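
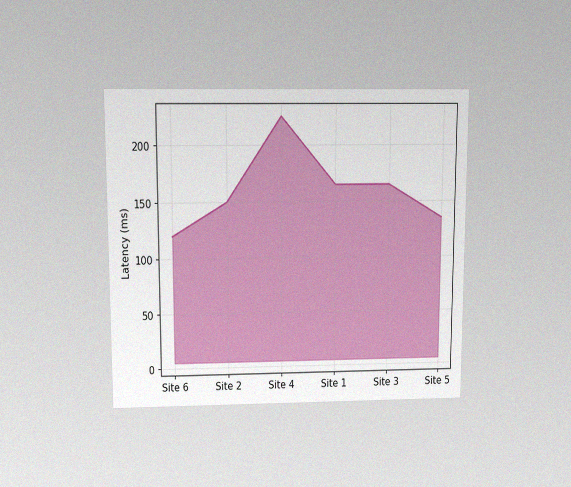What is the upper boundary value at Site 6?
The chart is viewed slightly from above, with some photo noise. At Site 6 the upper boundary is at 120ms.

120ms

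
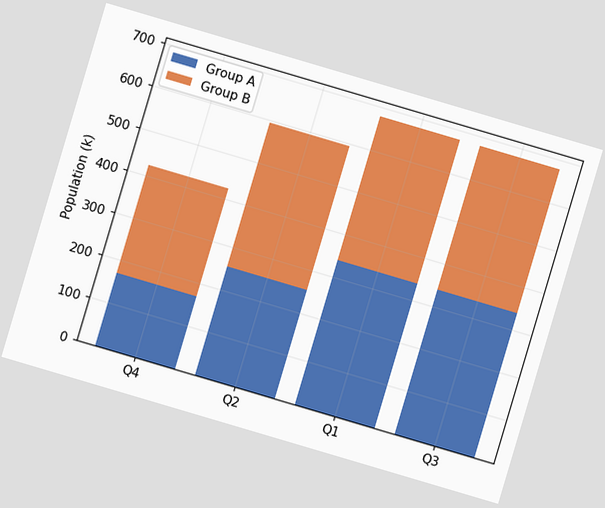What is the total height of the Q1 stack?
680k

The chart is tilted about 17° clockwise. The Q1 stack's top reaches 680k on the y-axis.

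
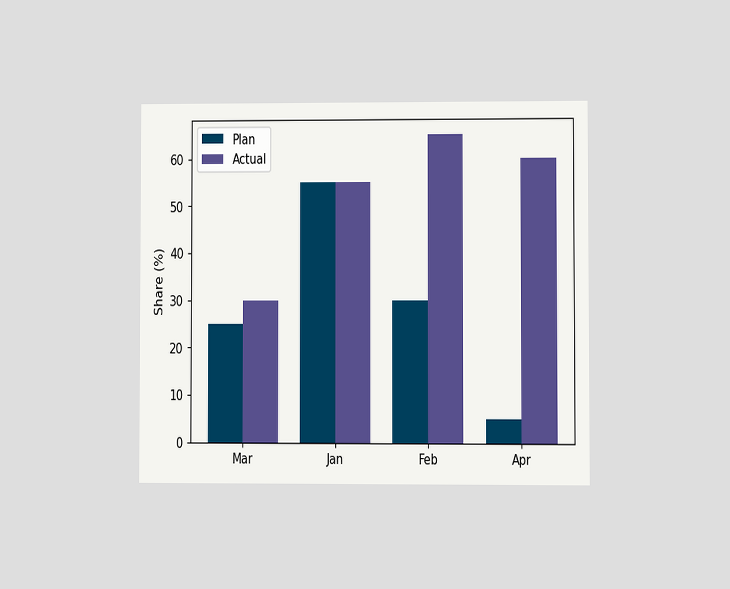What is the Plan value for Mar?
The chart is viewed at a slight angle. The Plan bar at Mar reaches 25% on the y-axis.

25%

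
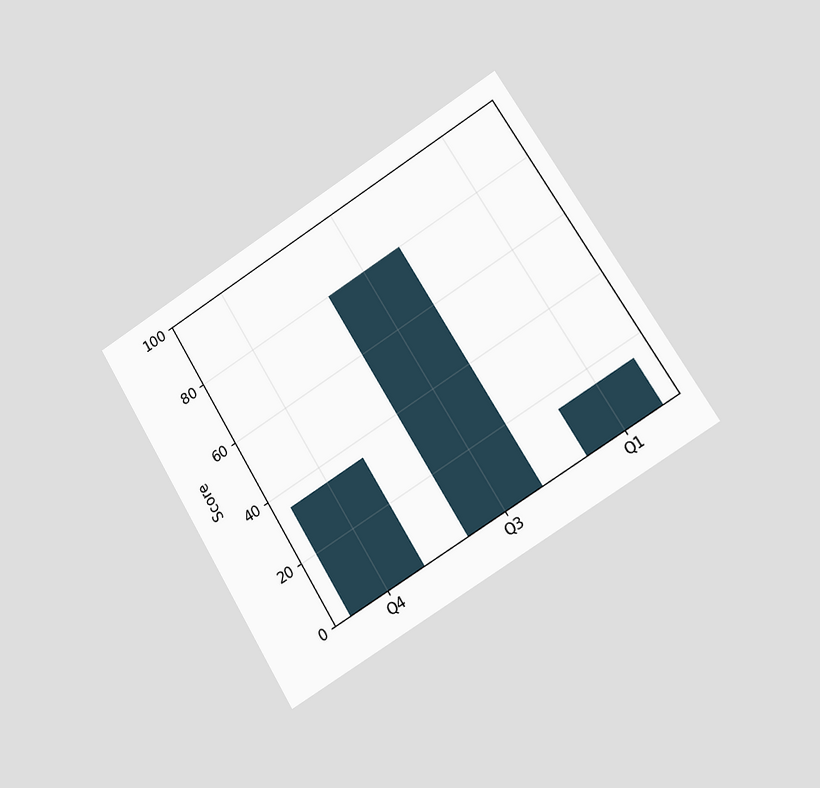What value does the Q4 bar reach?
35

The chart is tilted about 31° counter-clockwise and viewed slightly from the right. Reading along the chart's y-axis, the Q4 bar reaches 35.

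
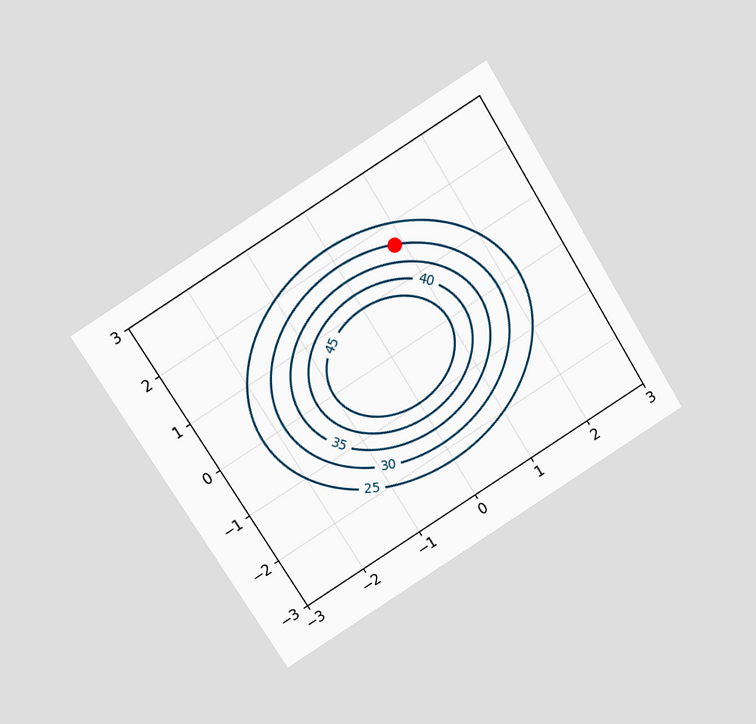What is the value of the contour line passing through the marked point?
30

The chart is tilted about 32° counter-clockwise and viewed slightly from above. The marked point sits on the contour labelled 30.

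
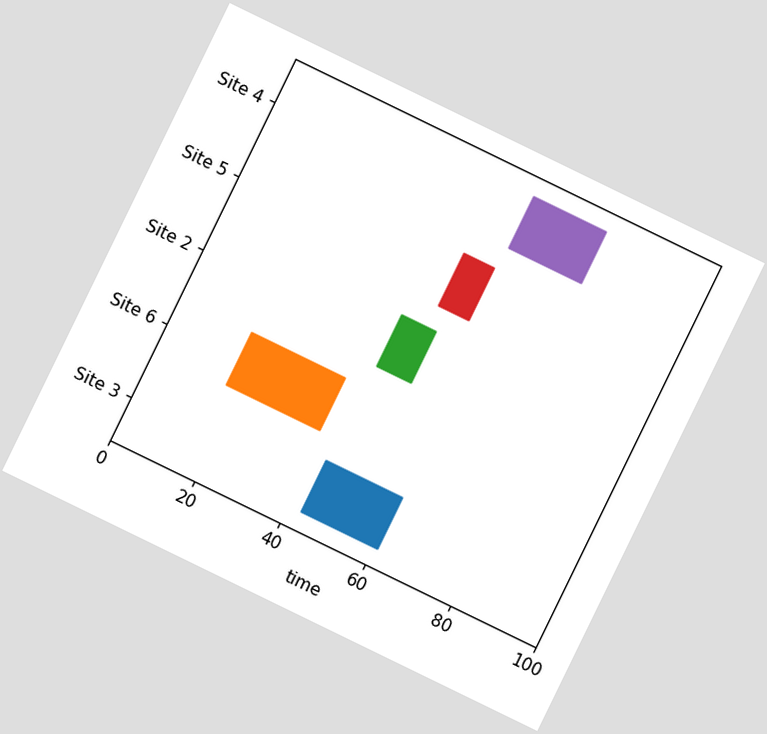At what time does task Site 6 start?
The chart is tilted about 26° clockwise. The Site 6 bar begins at t=17.

17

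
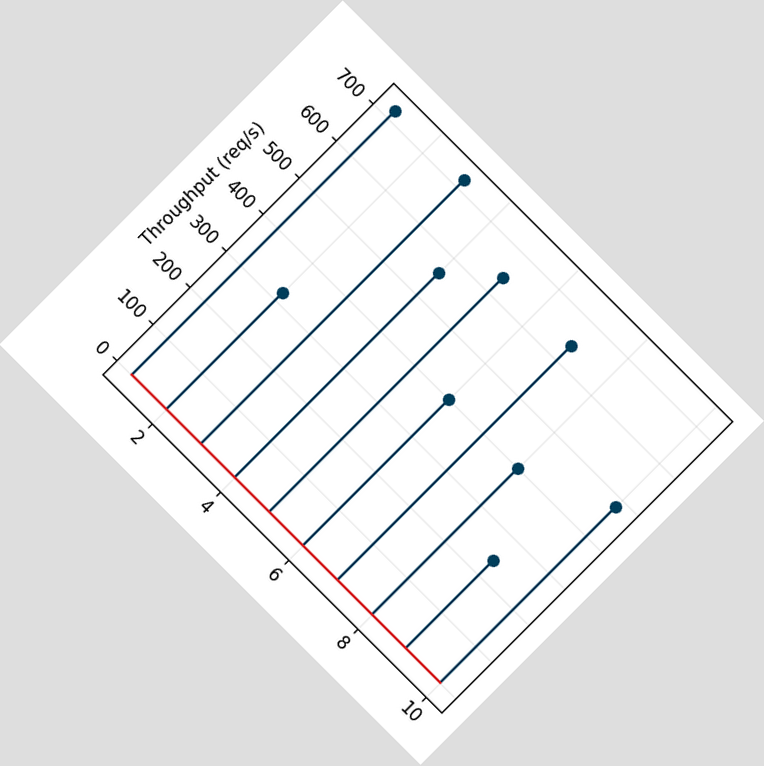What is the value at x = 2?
320req/s

The chart is tilted about 45° clockwise. The stem at x=2 reaches 320req/s.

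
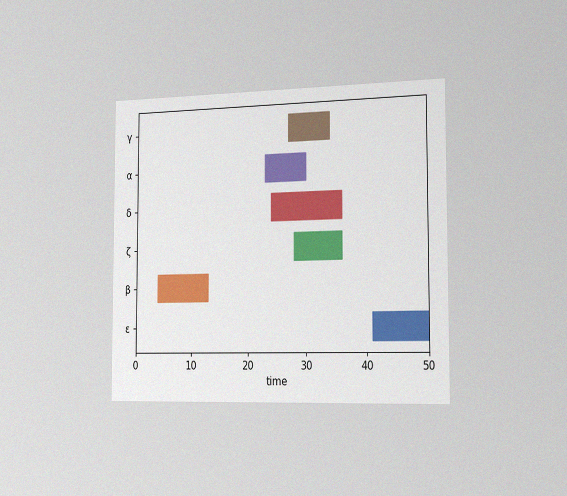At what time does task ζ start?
28

The chart is viewed slightly from the right, with some photo noise. The ζ bar begins at t=28.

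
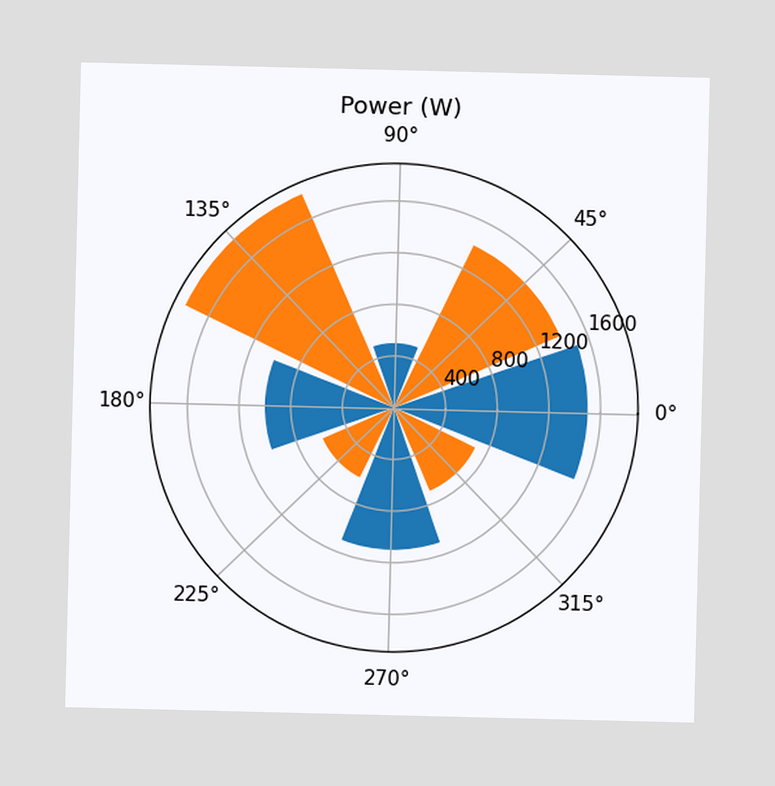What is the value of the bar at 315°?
700W

The bar at 315° reaches 700W on the radial axis.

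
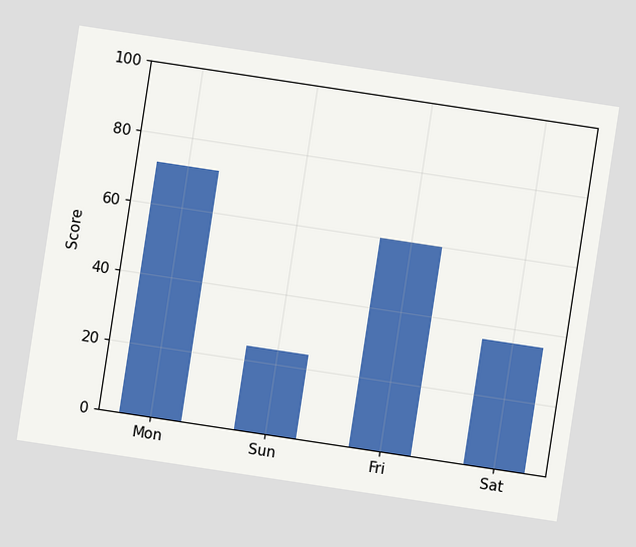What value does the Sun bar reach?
24

The chart is tilted about 9° clockwise. Reading along the chart's y-axis, the Sun bar reaches 24.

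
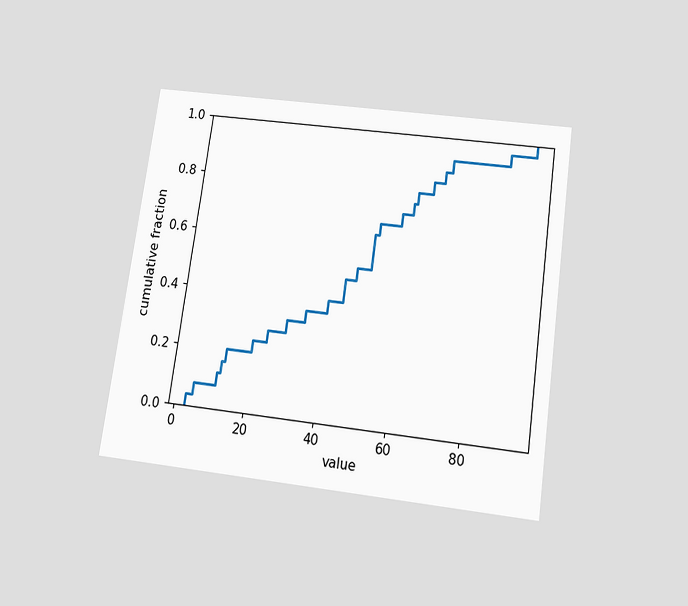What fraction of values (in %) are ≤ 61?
76%

The chart is tilted about 8° clockwise and viewed slightly from below. At x=61 the ECDF step is at 76%.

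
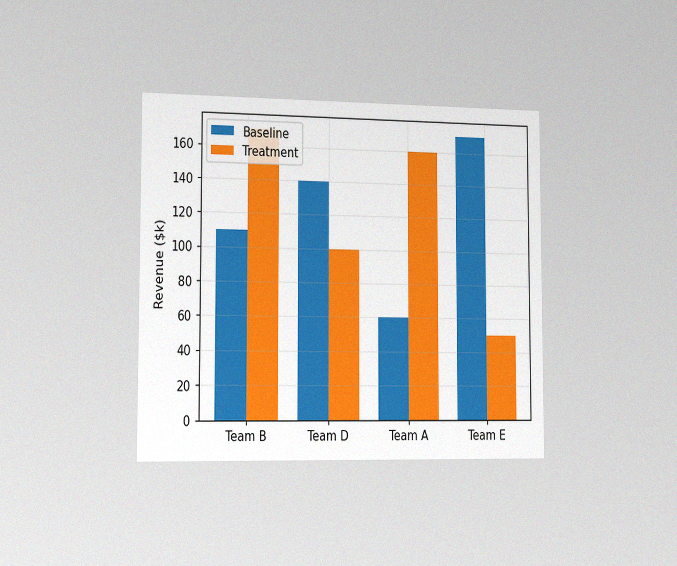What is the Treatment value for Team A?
$160k

The chart is viewed slightly from the left, with some photo noise. The Treatment bar at Team A reaches $160k on the y-axis.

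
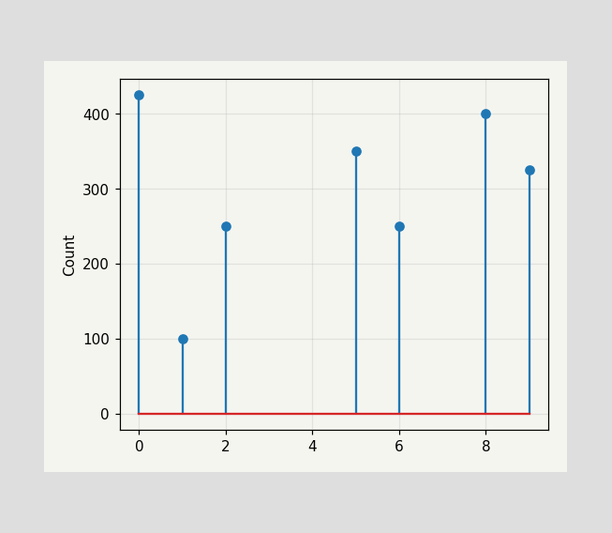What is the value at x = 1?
The stem at x=1 reaches 100.

100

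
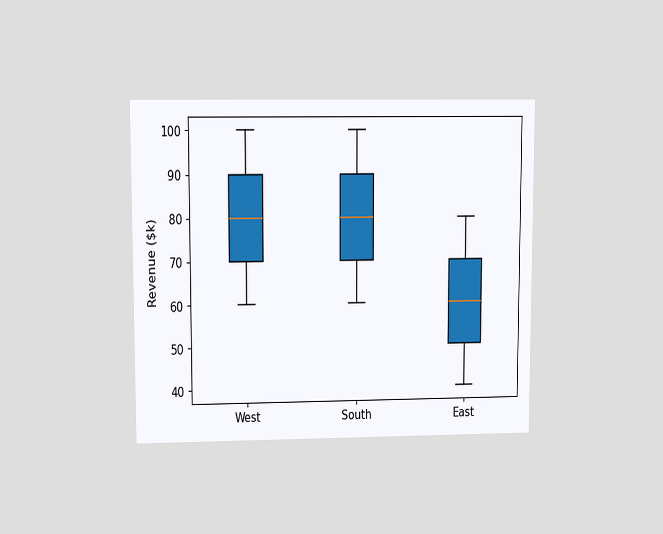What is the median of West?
The chart is viewed at a slight angle. The median line in the West box sits at $80k.

$80k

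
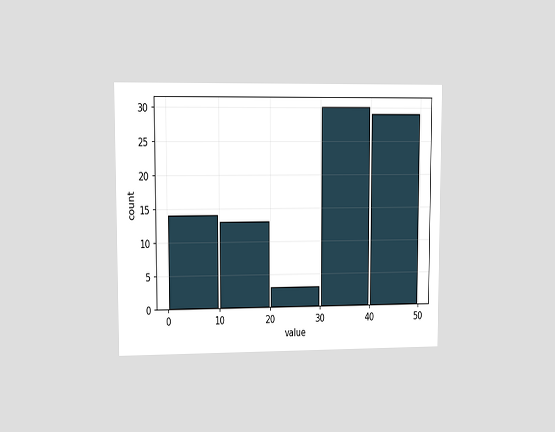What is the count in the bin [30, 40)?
30

The chart is viewed at a slight angle. The [30, 40) bin has height 30.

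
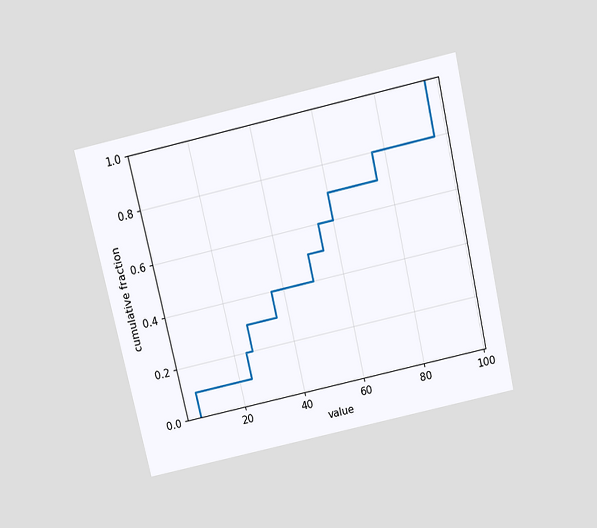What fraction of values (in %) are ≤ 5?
The chart is tilted about 13° counter-clockwise and viewed slightly from above. At x=5 the ECDF step is at 10%.

10%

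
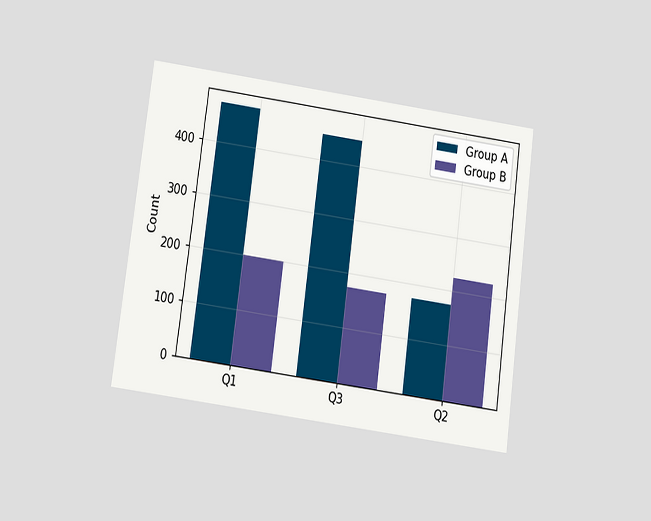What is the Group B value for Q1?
200

The chart is tilted about 8° clockwise and viewed slightly from below. The Group B bar at Q1 reaches 200 on the y-axis.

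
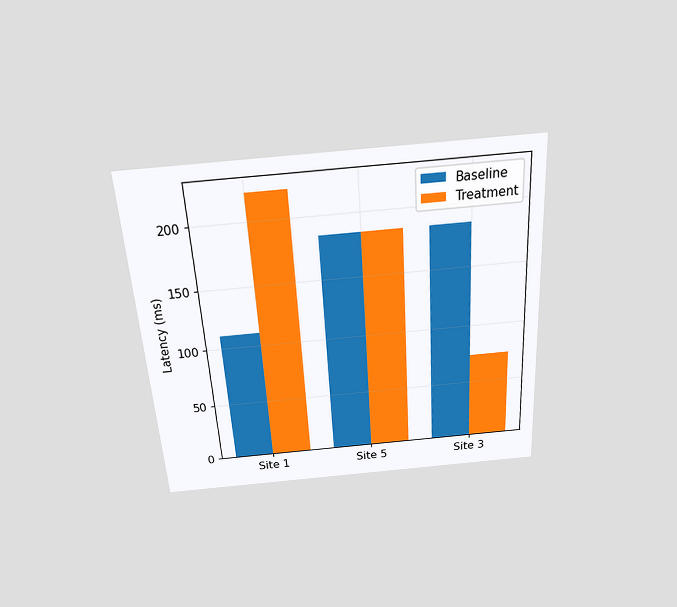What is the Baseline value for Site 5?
The chart is tilted about 4° counter-clockwise and viewed slightly from above. The Baseline bar at Site 5 reaches 185ms on the y-axis.

185ms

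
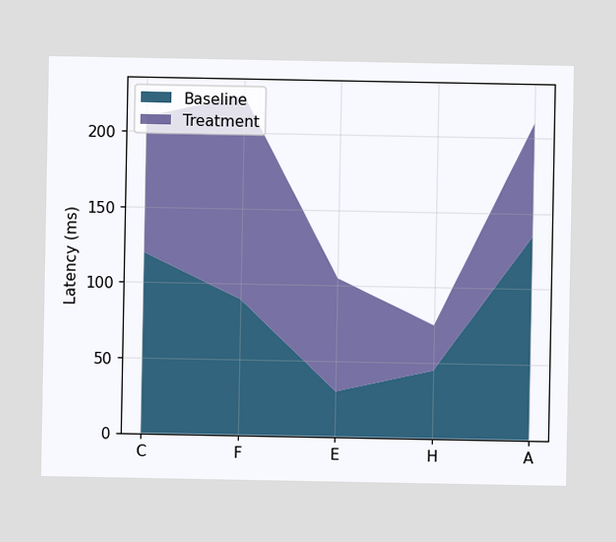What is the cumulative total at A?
The stacked total at A reaches 210ms.

210ms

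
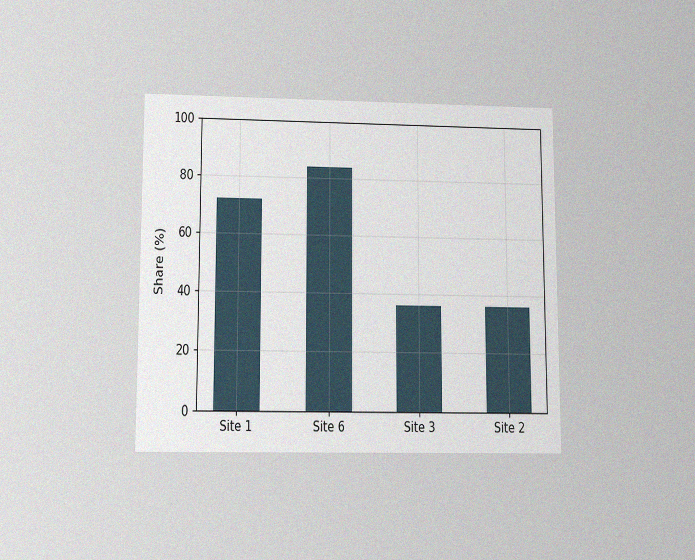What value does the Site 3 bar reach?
36%

The chart is viewed slightly from below, with some photo noise. Reading along the chart's y-axis, the Site 3 bar reaches 36%.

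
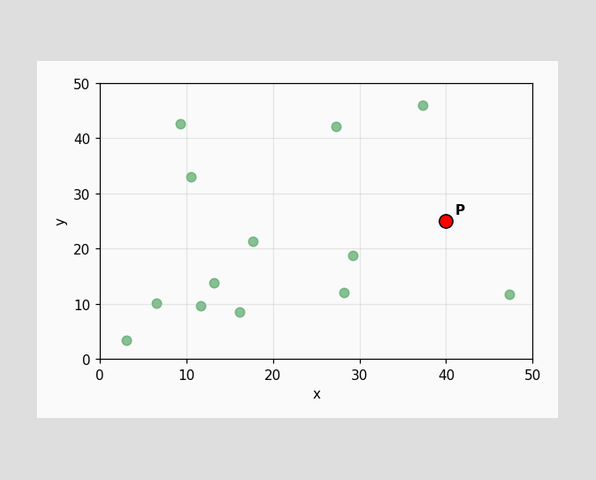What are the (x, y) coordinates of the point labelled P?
Following the gridlines from P to each axis, P sits at (40, 25).

(40, 25)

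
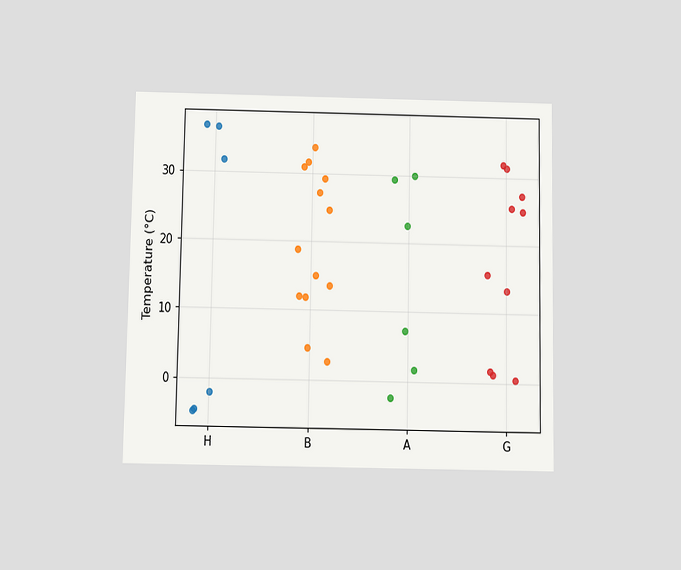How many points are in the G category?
The chart is viewed slightly from below. Counting the markers in the G column gives 10.

10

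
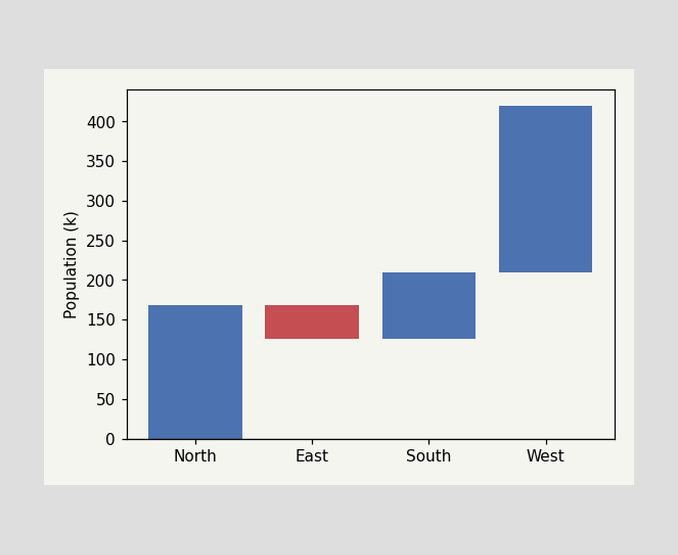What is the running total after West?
420k

After West the running total reaches 420k.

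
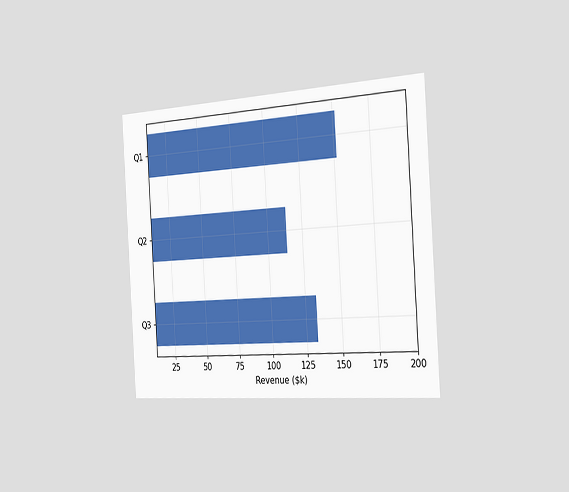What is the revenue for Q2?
The chart is tilted about 4° counter-clockwise and viewed slightly from the right. Reading along the chart's x-axis, the Q2 bar reaches $114k.

$114k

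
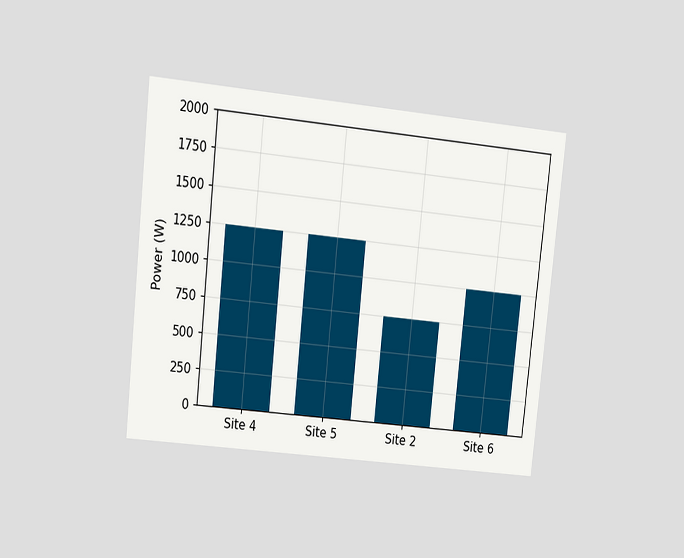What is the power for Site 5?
1250W

The chart is tilted about 6° clockwise and viewed at a slight angle. Reading along the chart's y-axis, the Site 5 bar reaches 1250W.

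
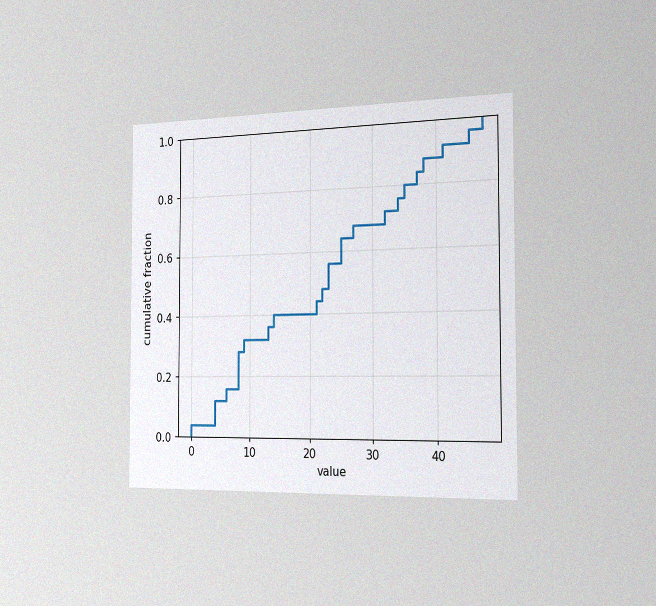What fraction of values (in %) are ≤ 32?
The chart is viewed slightly from the right, with some photo noise. At x=32 the ECDF step is at 72%.

72%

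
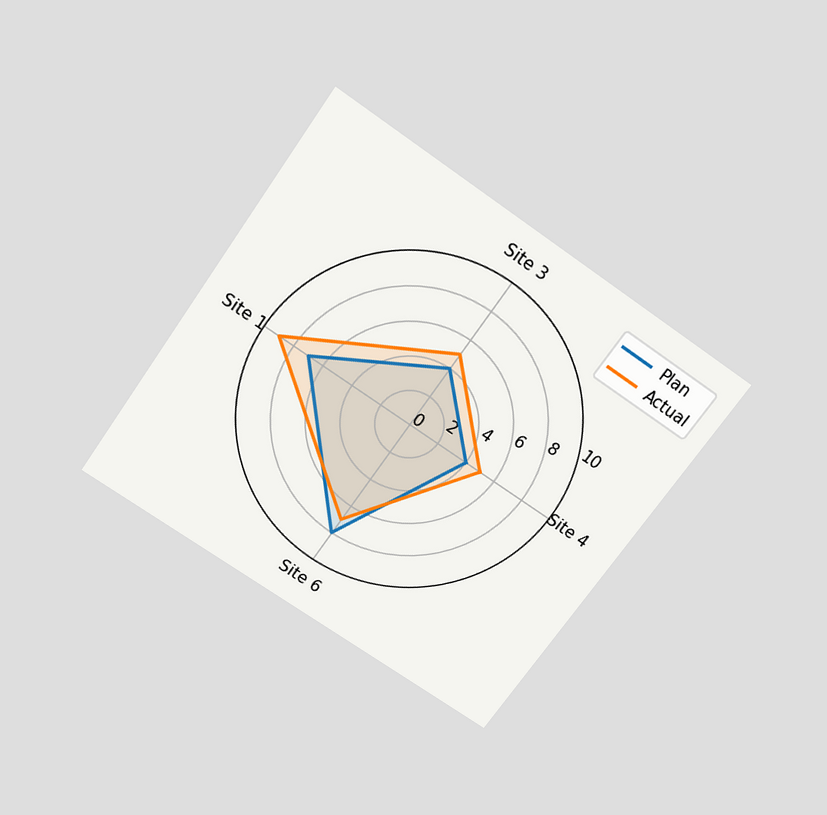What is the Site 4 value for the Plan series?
The chart is tilted about 35° clockwise and viewed slightly from above. On the Site 4 axis, Plan reaches 4.

4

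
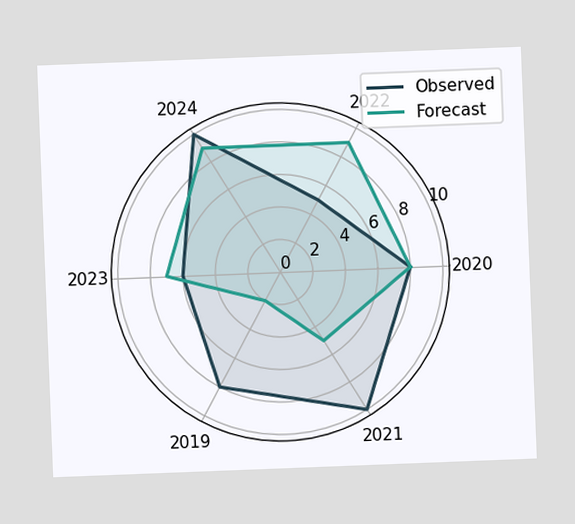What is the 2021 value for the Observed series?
The chart is tilted about 2° counter-clockwise. On the 2021 axis, Observed reaches 10.

10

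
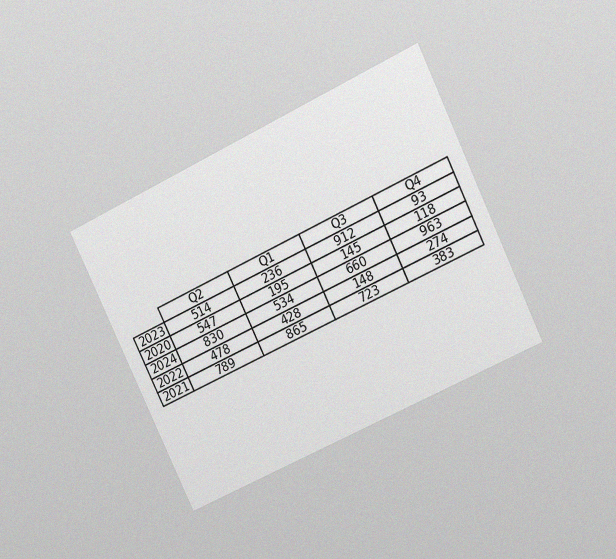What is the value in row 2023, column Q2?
514

The chart is tilted about 25° counter-clockwise and viewed at a slight angle, with some photo noise. The (2023, Q2) cell reads 514.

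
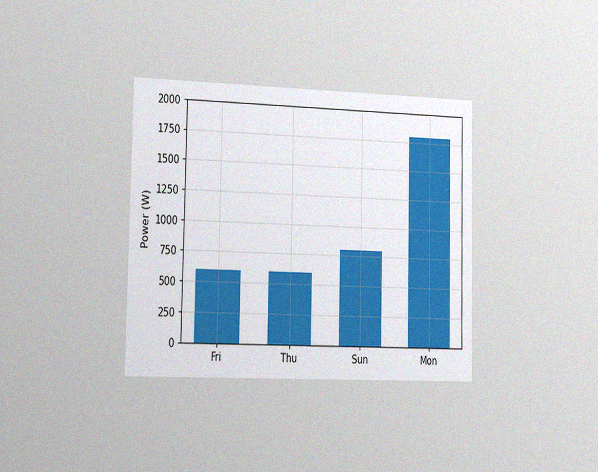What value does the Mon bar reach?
The chart is viewed slightly from the left, with some photo noise. Reading along the chart's y-axis, the Mon bar reaches 1800W.

1800W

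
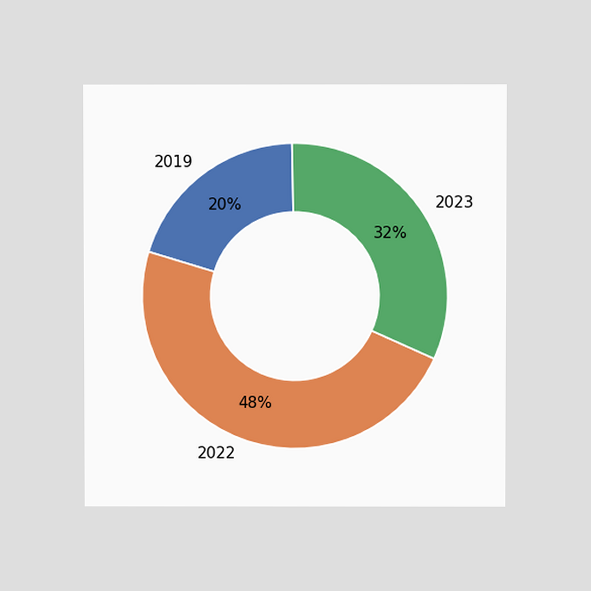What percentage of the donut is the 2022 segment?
48%

The chart is viewed at a slight angle. The 2022 segment takes up 48% of the ring.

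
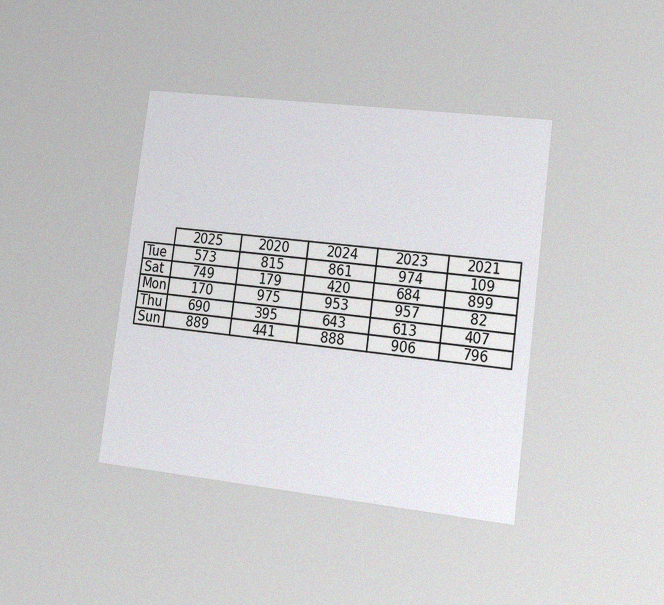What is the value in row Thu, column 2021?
The chart is tilted about 7° clockwise and viewed slightly from the right, with some photo noise. The (Thu, 2021) cell reads 407.

407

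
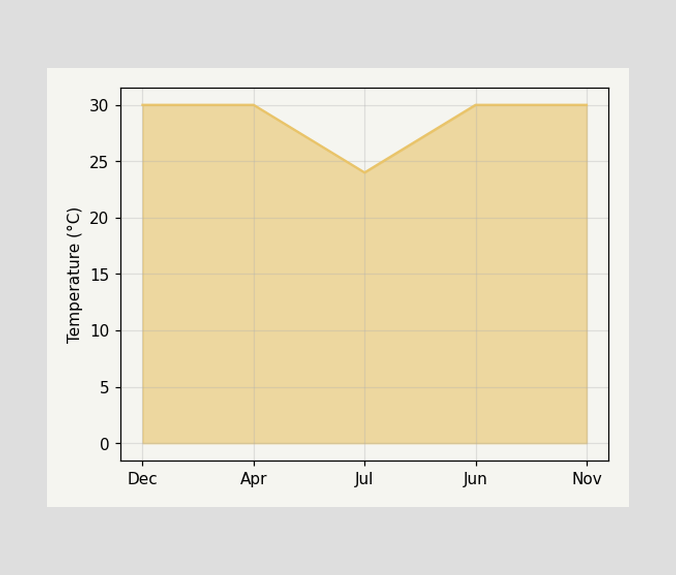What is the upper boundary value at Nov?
At Nov the upper boundary is at 30°C.

30°C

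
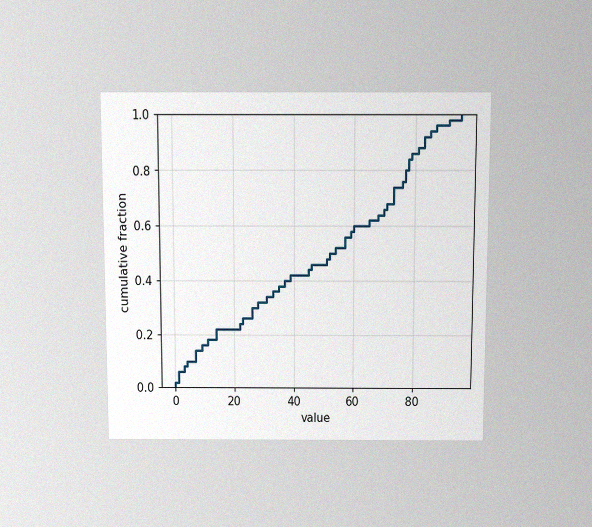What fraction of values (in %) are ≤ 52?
The chart is viewed slightly from above, with some photo noise. At x=52 the ECDF step is at 50%.

50%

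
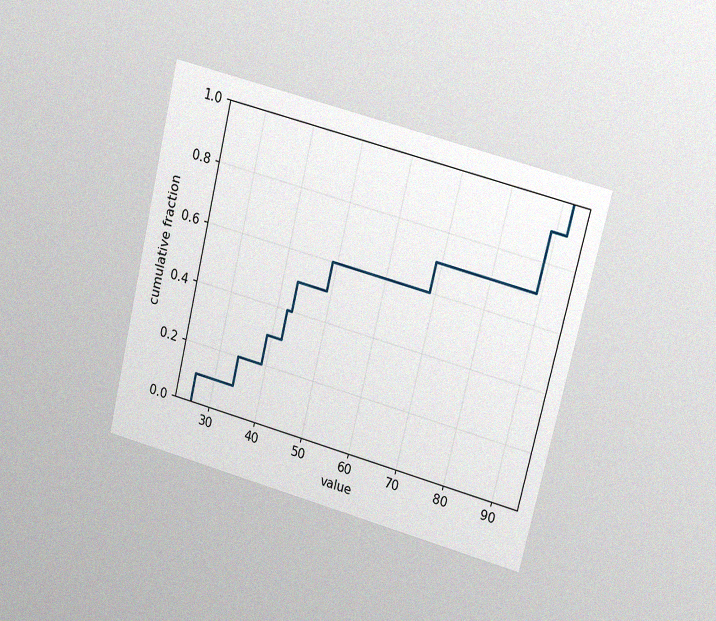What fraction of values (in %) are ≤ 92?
100%

The chart is tilted about 14° clockwise and viewed at a slight angle, with some photo noise. At x=92 the ECDF step is at 100%.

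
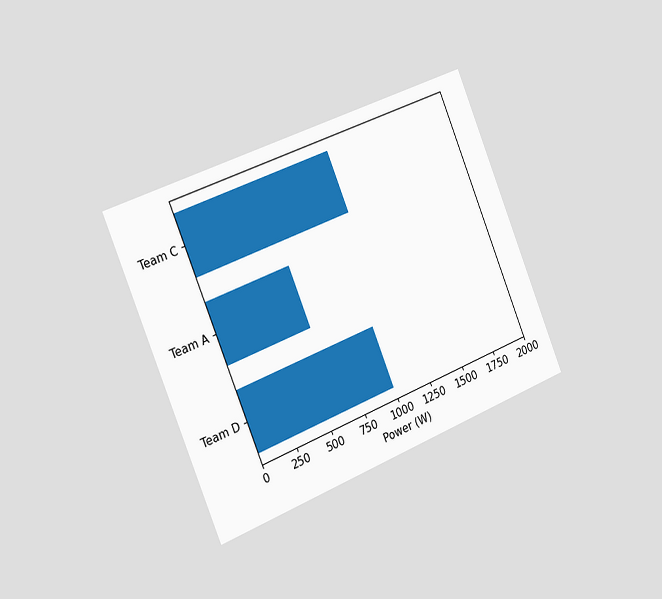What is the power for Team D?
1000W

The chart is tilted about 22° counter-clockwise and viewed slightly from the left. Reading along the chart's x-axis, the Team D bar reaches 1000W.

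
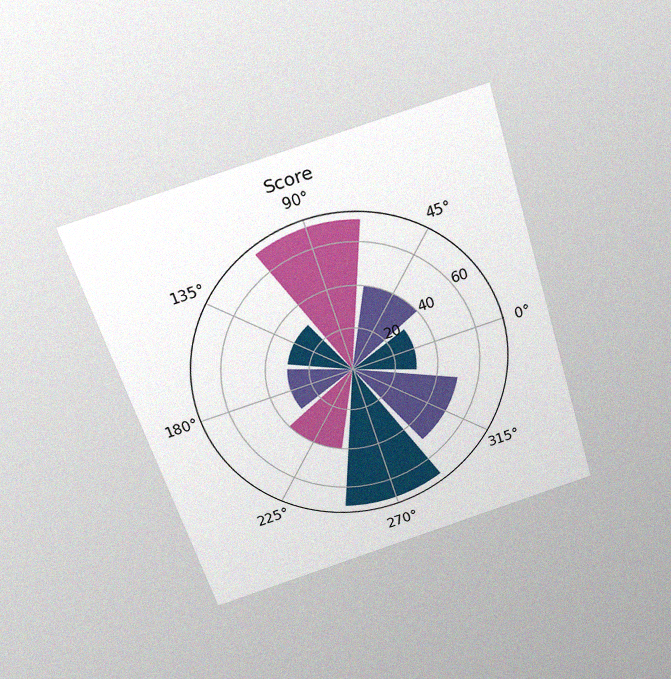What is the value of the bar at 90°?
The chart is tilted about 18° counter-clockwise and viewed slightly from above, with some photo noise. The bar at 90° reaches 70 on the radial axis.

70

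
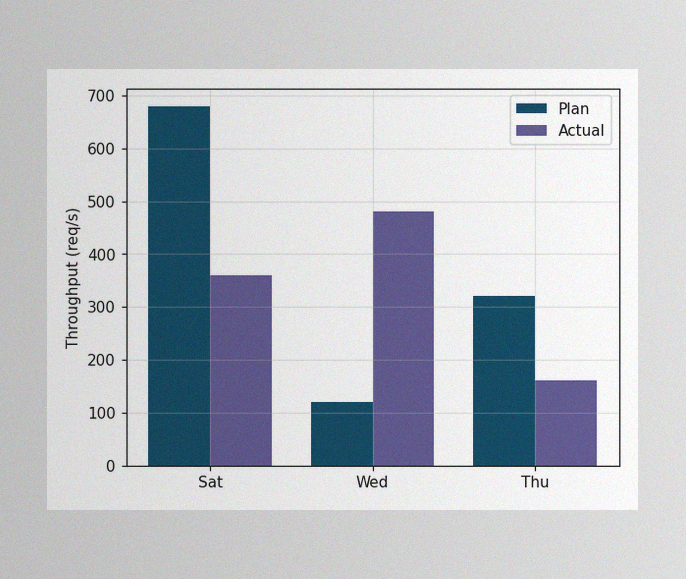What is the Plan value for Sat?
680req/s

The image has some photo noise and uneven lighting. The Plan bar at Sat reaches 680req/s on the y-axis.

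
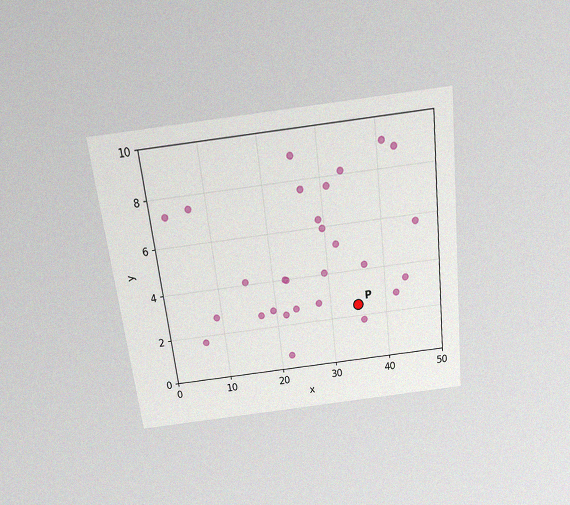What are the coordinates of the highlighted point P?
(35, 2.5)

The chart is tilted about 7° counter-clockwise and viewed slightly from above, with some photo noise. Following the gridlines from P to each axis, P sits at (35, 2.5).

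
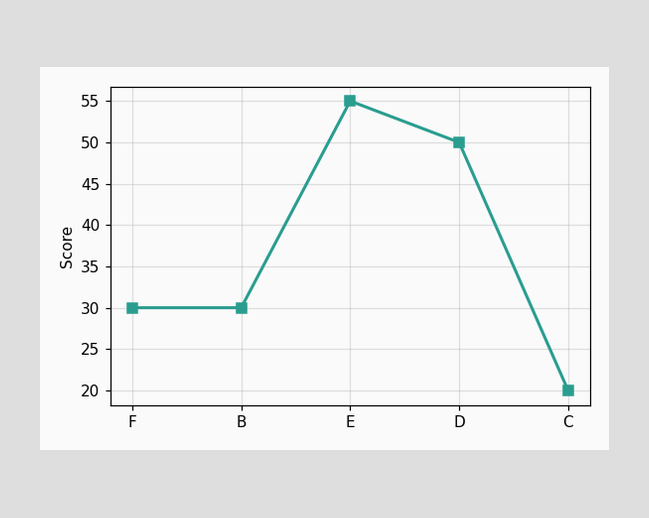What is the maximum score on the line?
55

The highest point is at E, and reading across to the y-axis gives 55.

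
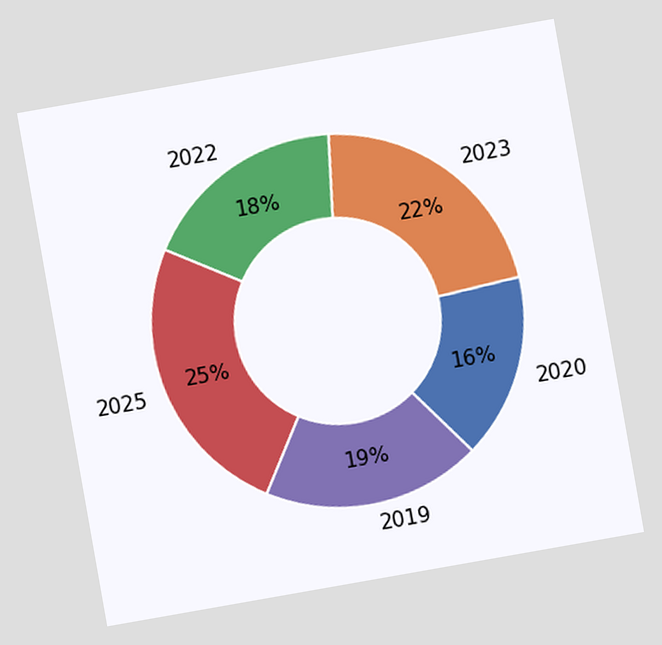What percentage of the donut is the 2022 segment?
The chart is tilted about 10° counter-clockwise. The 2022 segment takes up 18% of the ring.

18%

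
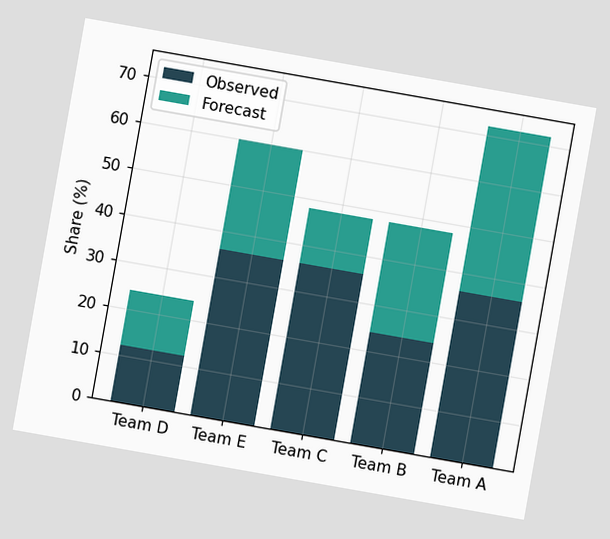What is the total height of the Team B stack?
The chart is tilted about 10° clockwise. The Team B stack's top reaches 48% on the y-axis.

48%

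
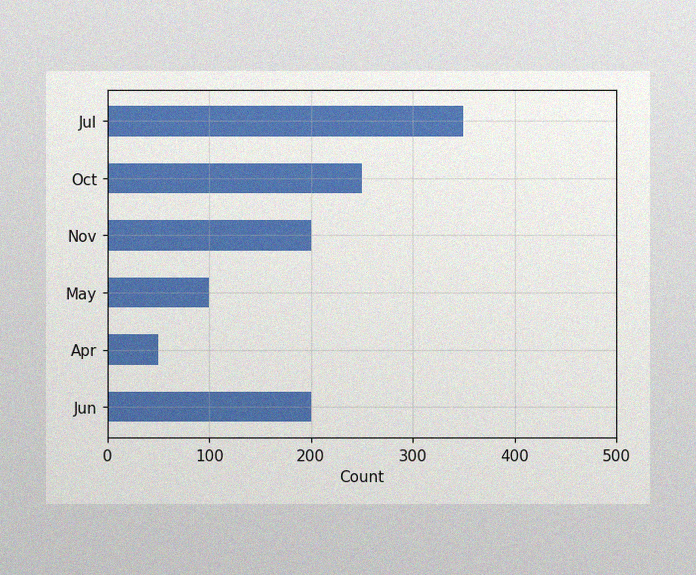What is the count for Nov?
The image has some photo noise and uneven lighting. Reading along the chart's x-axis, the Nov bar reaches 200.

200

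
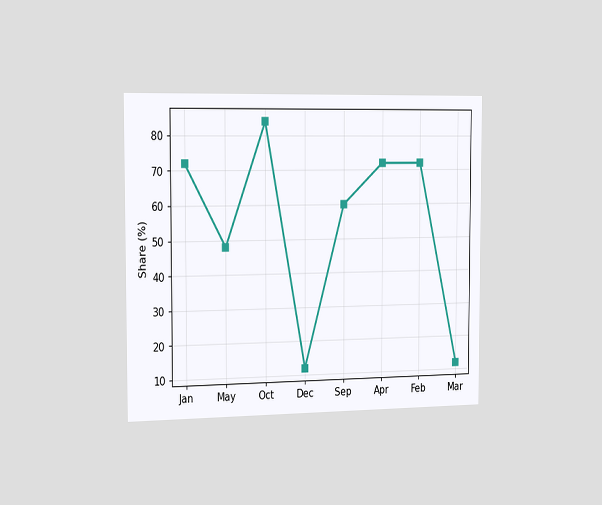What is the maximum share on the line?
84%

The chart is viewed slightly from the left. The highest point is at Oct, and reading across to the y-axis gives 84%.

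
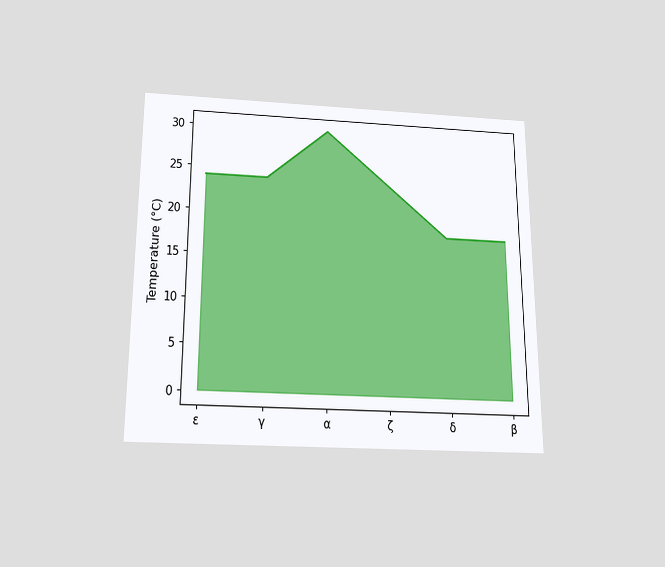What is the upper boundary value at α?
The chart is viewed slightly from below. At α the upper boundary is at 30°C.

30°C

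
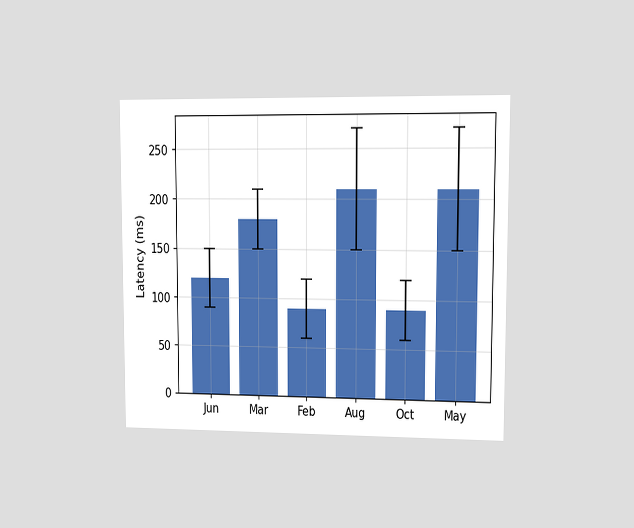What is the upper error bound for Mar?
210ms

The chart is viewed at a slight angle. The Mar bar's upper whisker reaches 210ms.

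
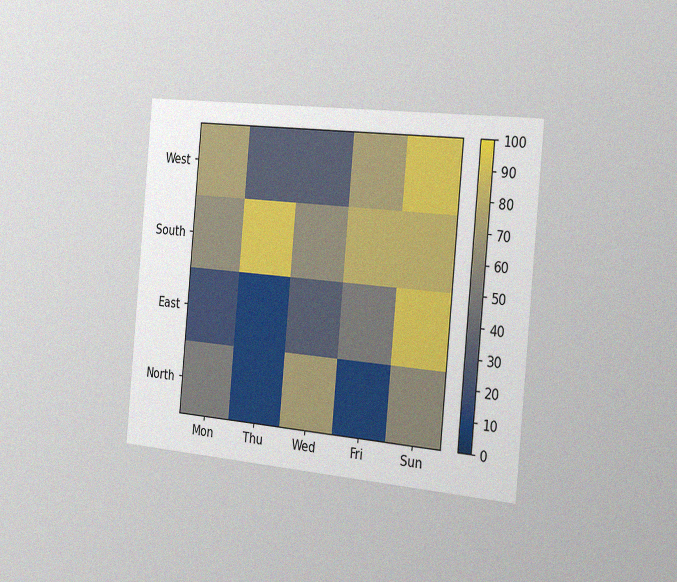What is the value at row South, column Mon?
60

The chart is tilted about 5° clockwise and viewed slightly from the right, with some photo noise. Matching cell (South, Mon) against the colorbar gives 60.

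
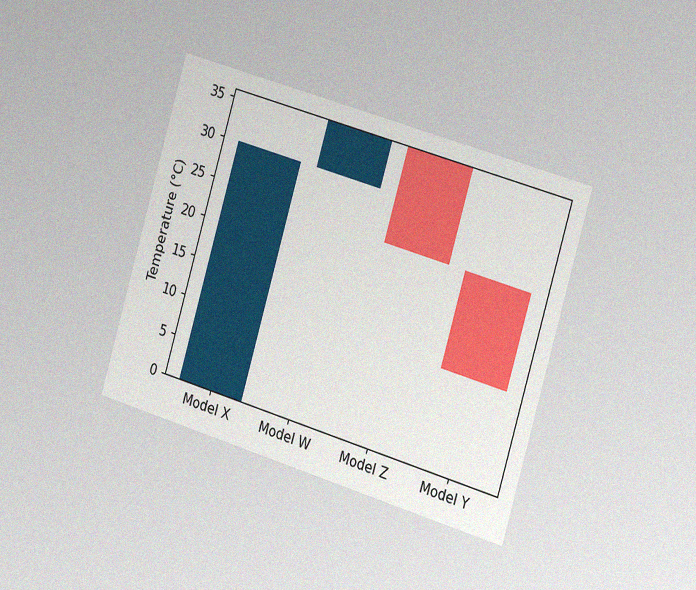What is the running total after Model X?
The chart is tilted about 17° clockwise and viewed slightly from the right, with some photo noise. After Model X the running total reaches 30°C.

30°C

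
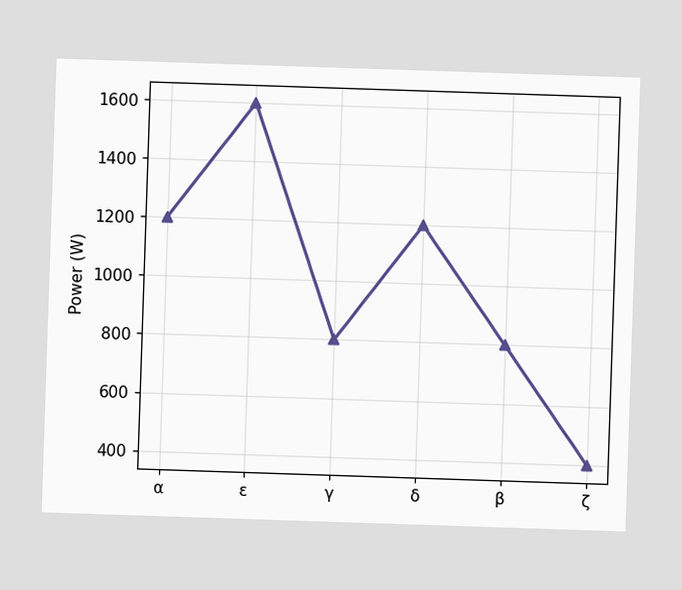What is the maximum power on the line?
The highest point is at ε, and reading across to the y-axis gives 1600W.

1600W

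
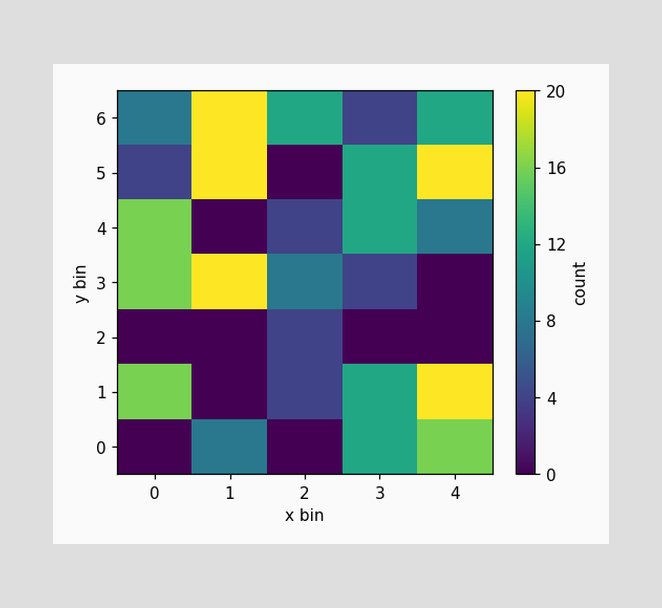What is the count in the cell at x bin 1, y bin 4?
Matching the cell (1, 4) against the colorbar gives 0.

0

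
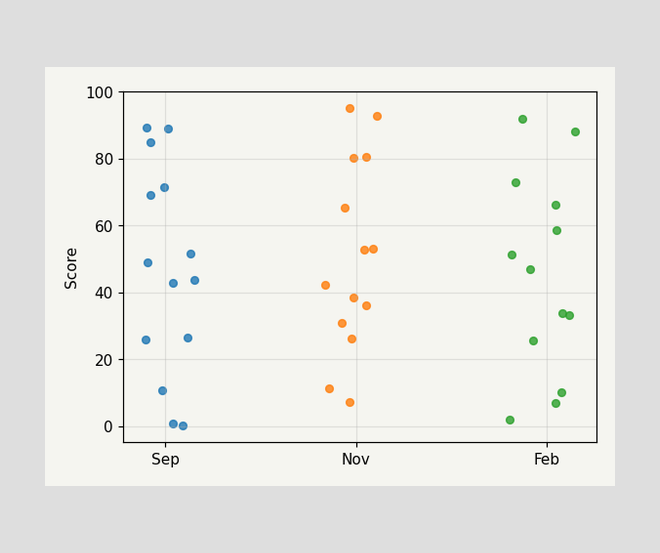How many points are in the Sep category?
Counting the markers in the Sep column gives 14.

14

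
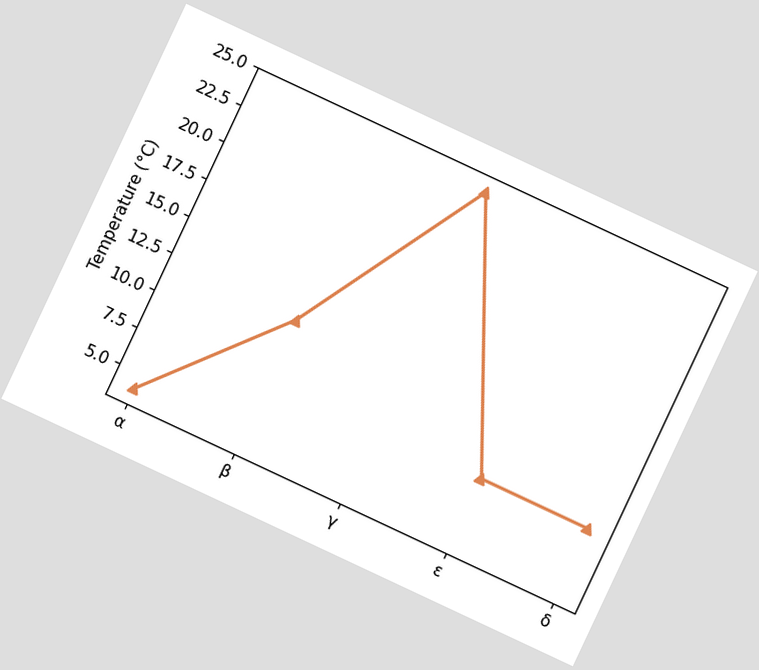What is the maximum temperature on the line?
The chart is tilted about 25° clockwise. The highest point is at γ, and reading across to the y-axis gives 24°C.

24°C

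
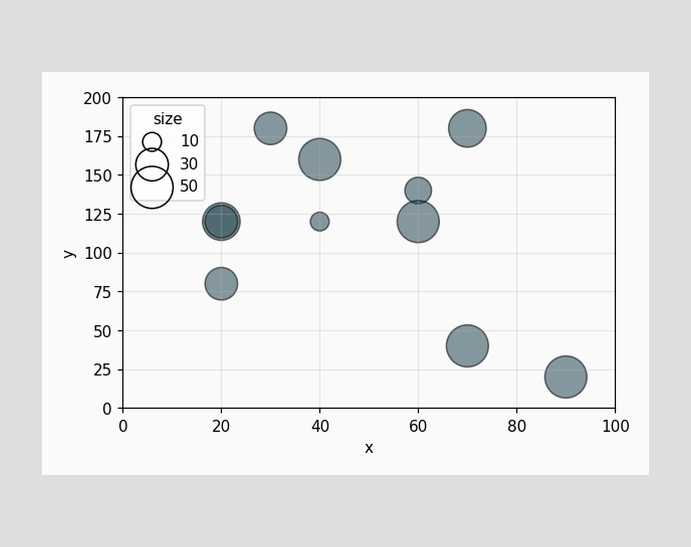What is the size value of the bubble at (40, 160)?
Matching the bubble at (40, 160) against the size legend gives 50.

50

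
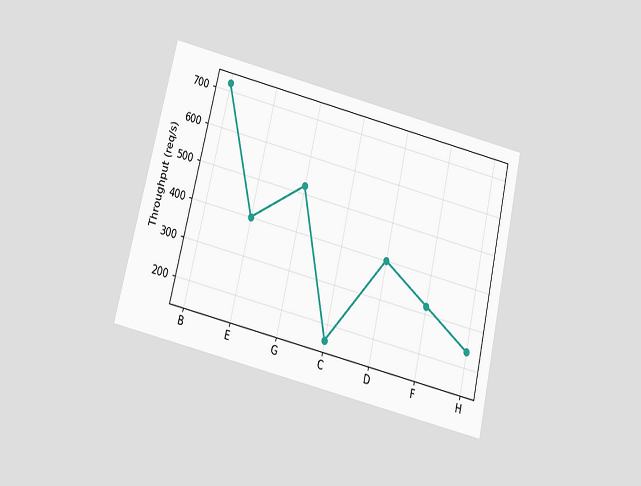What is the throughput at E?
400req/s

The chart is tilted about 13° clockwise and viewed slightly from below. At E, the line is at 400req/s.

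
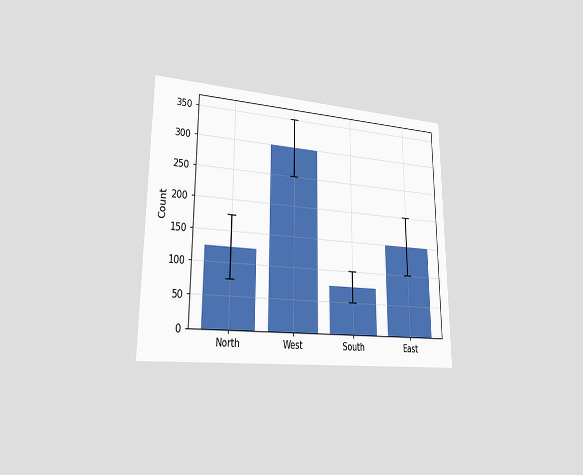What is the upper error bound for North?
The chart is viewed slightly from the left. The North bar's upper whisker reaches 175.

175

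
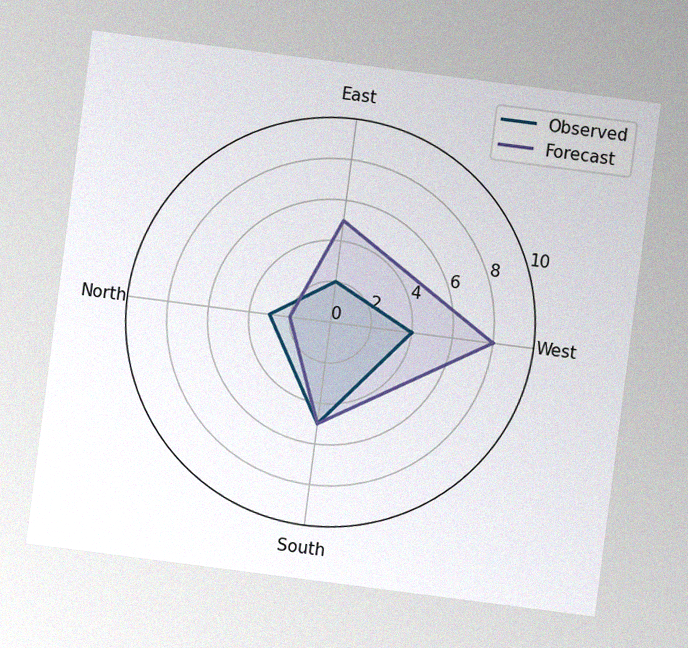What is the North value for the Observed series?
The chart is tilted about 7° clockwise, with some photo noise. On the North axis, Observed reaches 3.

3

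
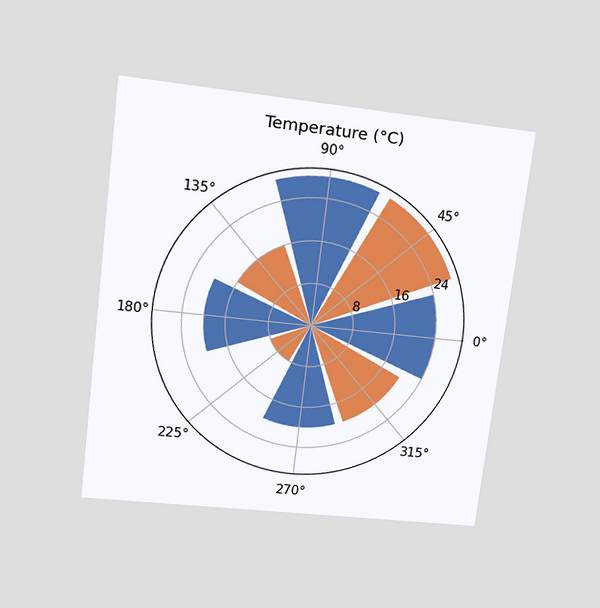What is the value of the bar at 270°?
The chart is tilted about 7° clockwise and viewed at a slight angle. The bar at 270° reaches 20°C on the radial axis.

20°C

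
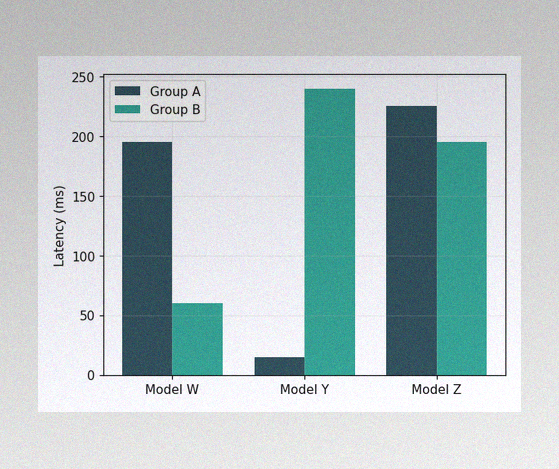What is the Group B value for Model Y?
The image has some photo noise and uneven lighting. The Group B bar at Model Y reaches 240ms on the y-axis.

240ms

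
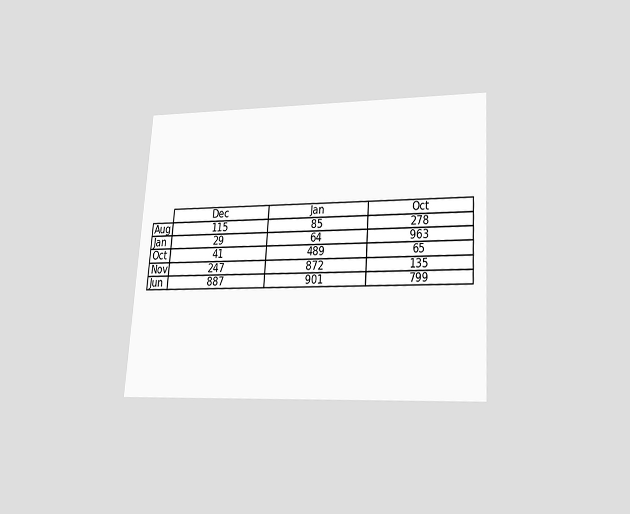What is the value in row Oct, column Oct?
The chart is tilted about 4° clockwise and viewed slightly from below. The (Oct, Oct) cell reads 65.

65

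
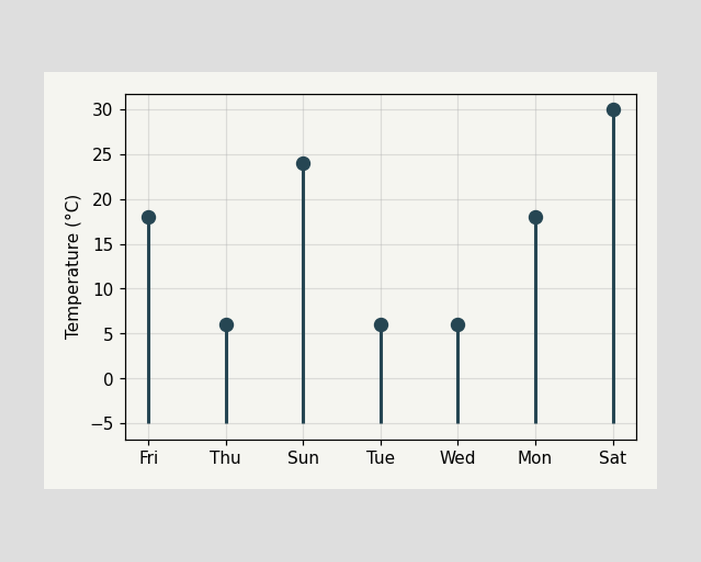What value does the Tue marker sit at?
The Tue marker sits at 6°C.

6°C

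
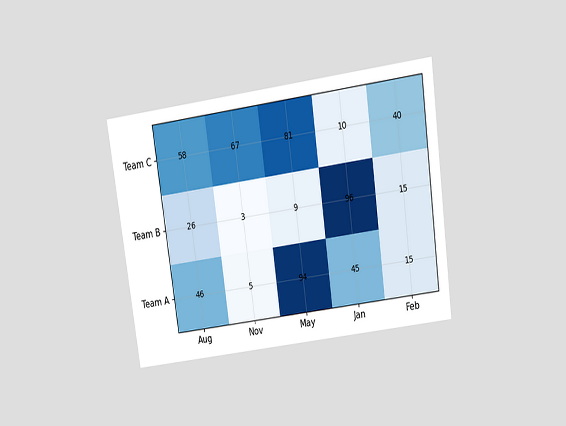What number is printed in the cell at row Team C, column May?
81

The chart is tilted about 8° counter-clockwise and viewed slightly from above. The (Team C, May) cell reads 81.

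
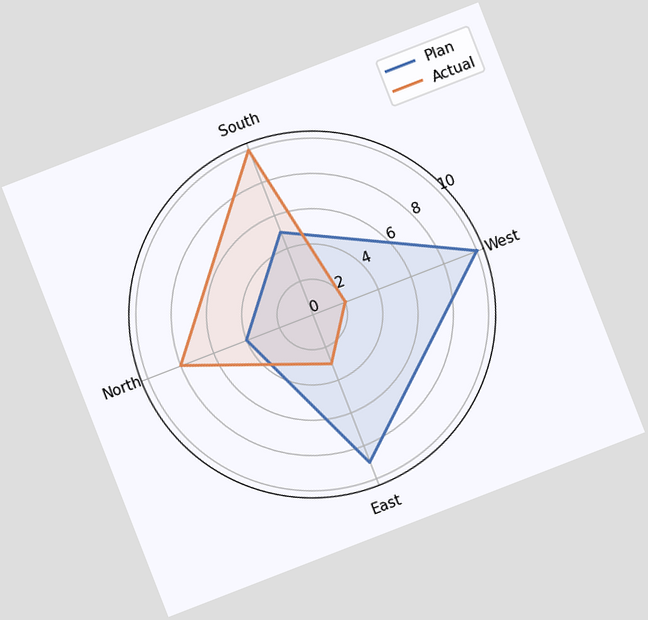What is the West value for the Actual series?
The chart is tilted about 21° counter-clockwise. On the West axis, Actual reaches 2.

2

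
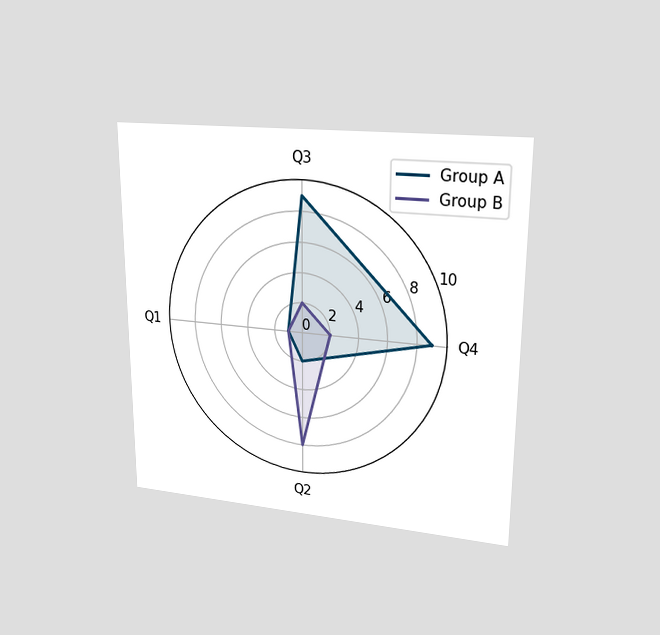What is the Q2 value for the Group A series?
The chart is viewed at a slight angle. On the Q2 axis, Group A reaches 2.

2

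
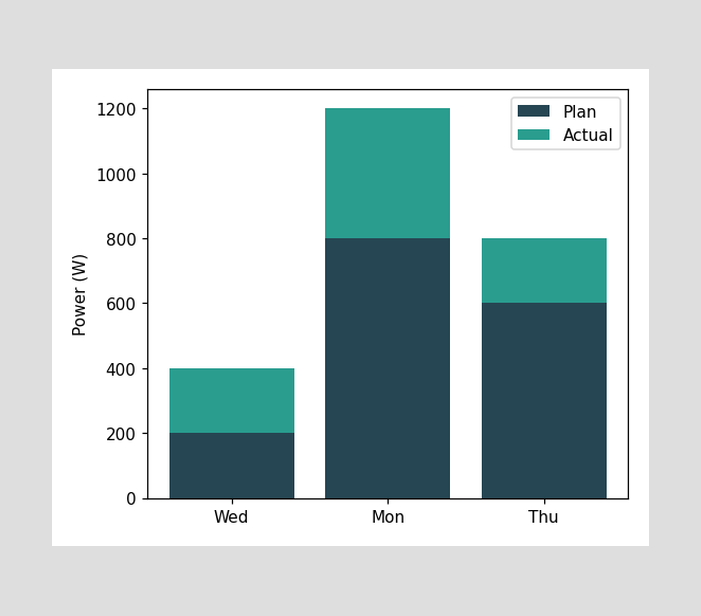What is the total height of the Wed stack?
The Wed stack's top reaches 400W on the y-axis.

400W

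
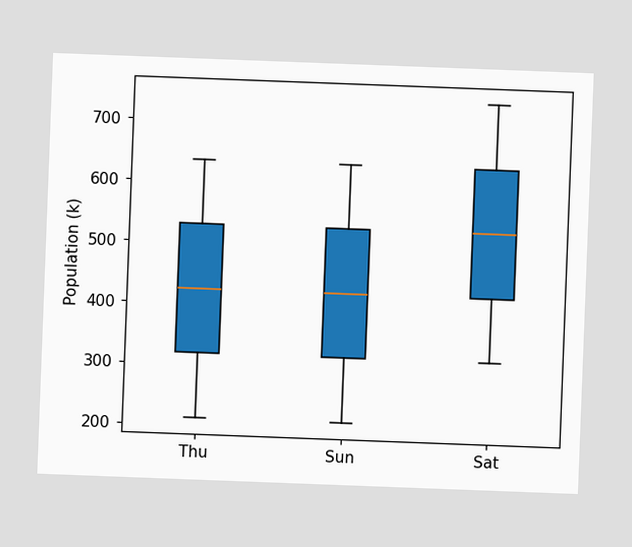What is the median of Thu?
The chart is tilted about 2° clockwise. The median line in the Thu box sits at 424k.

424k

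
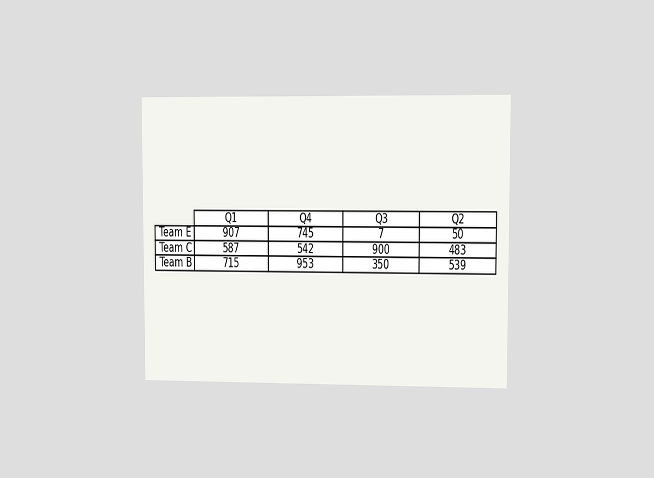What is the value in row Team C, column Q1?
The chart is viewed at a slight angle. The (Team C, Q1) cell reads 587.

587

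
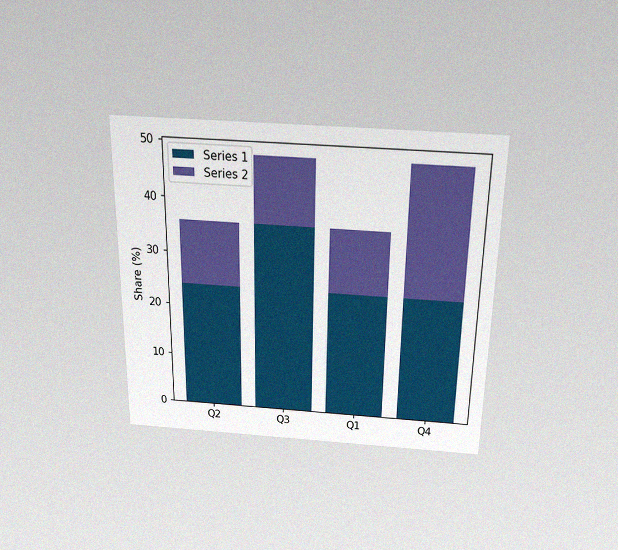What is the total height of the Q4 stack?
48%

The chart is viewed slightly from above, with some photo noise. The Q4 stack's top reaches 48% on the y-axis.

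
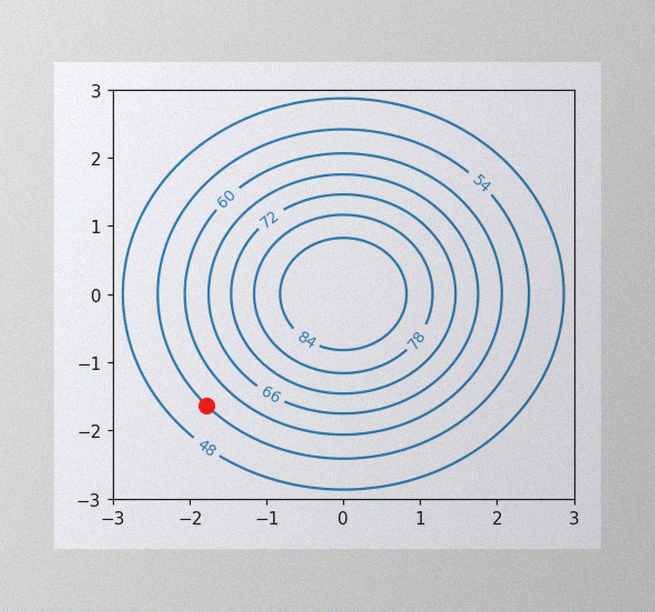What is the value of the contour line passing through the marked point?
54

The image has some photo noise and uneven lighting. The marked point sits on the contour labelled 54.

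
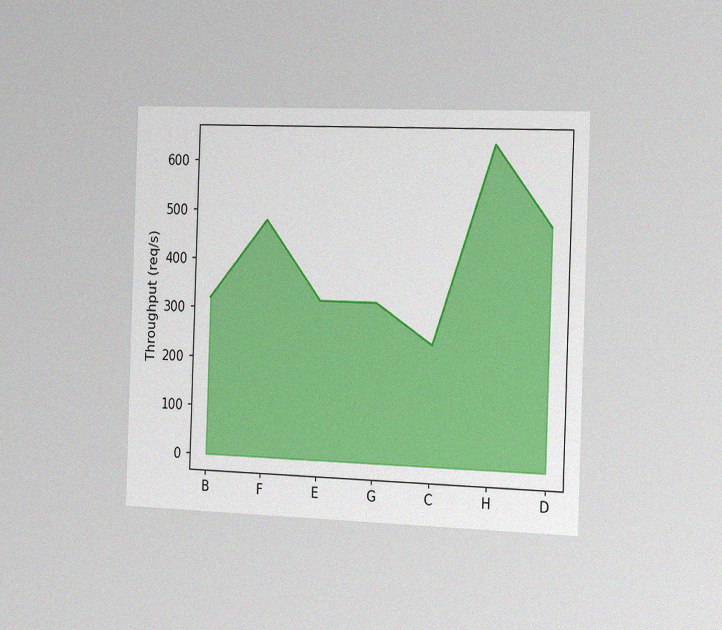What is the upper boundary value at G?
320req/s

The chart is tilted about 2° clockwise and viewed slightly from the right, with some photo noise. At G the upper boundary is at 320req/s.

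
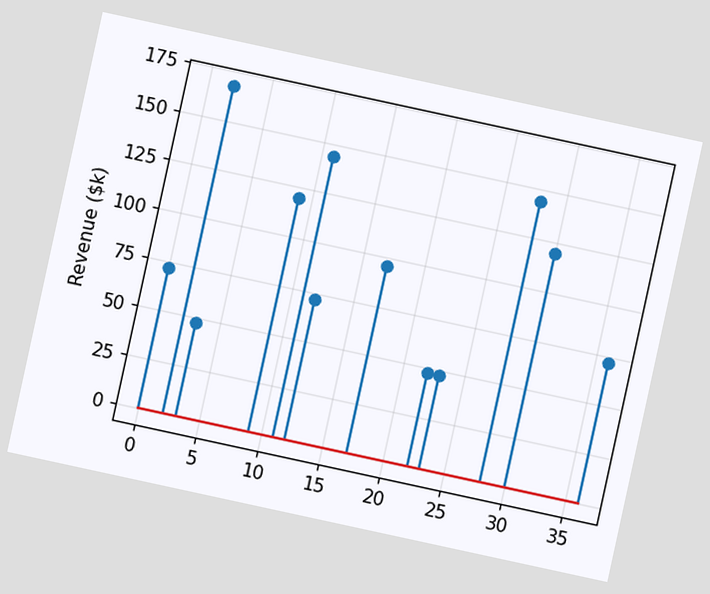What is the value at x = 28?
The chart is tilted about 12° clockwise. The stem at x=28 reaches $144k.

$144k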